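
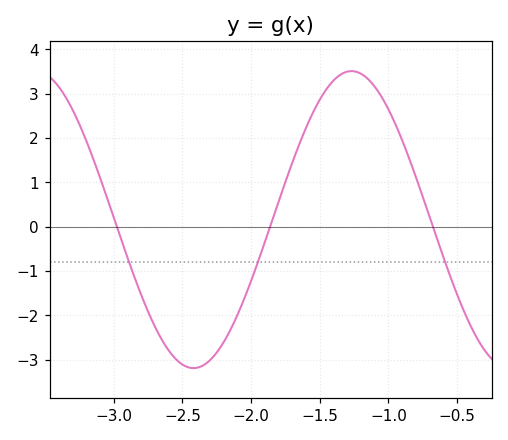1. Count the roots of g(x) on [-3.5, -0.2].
3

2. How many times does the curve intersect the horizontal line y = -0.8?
3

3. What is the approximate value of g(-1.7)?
1.4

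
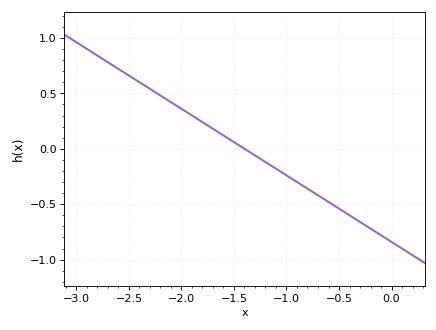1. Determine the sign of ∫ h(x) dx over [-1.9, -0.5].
negative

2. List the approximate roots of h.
-1.4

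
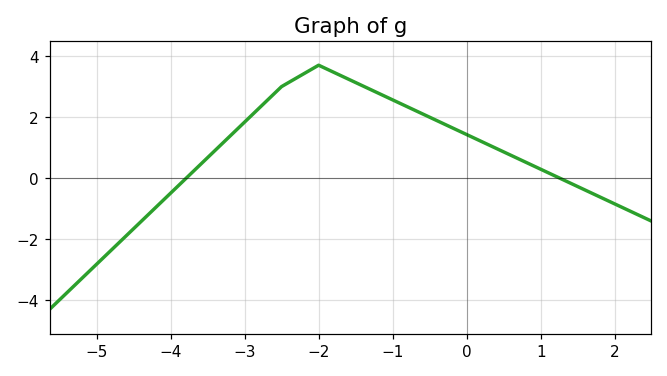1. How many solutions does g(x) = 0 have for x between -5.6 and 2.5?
2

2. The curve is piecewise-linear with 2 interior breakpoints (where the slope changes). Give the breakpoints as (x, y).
(-2.5, 3); (-2, 3.7)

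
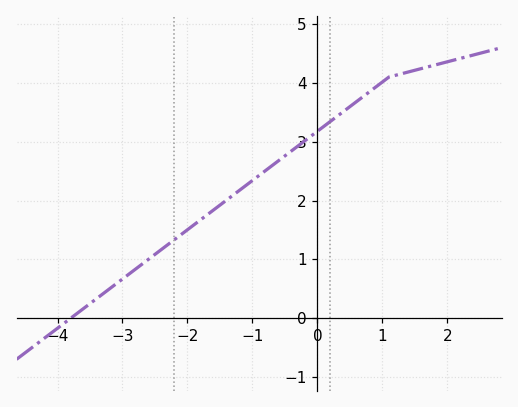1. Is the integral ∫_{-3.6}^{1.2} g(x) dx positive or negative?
positive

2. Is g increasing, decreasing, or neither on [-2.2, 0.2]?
increasing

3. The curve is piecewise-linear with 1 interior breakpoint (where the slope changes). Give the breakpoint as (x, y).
(1.1, 4.1)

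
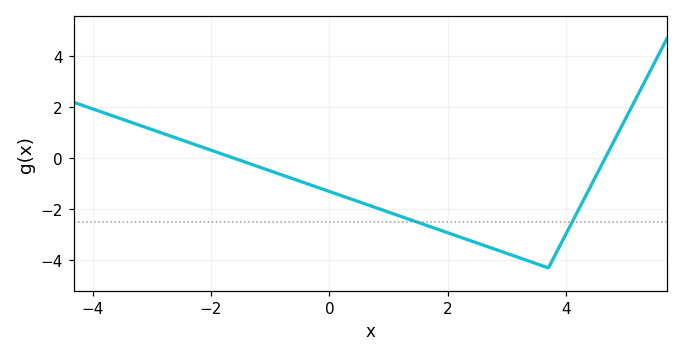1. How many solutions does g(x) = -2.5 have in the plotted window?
2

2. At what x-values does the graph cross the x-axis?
-1.6, 4.6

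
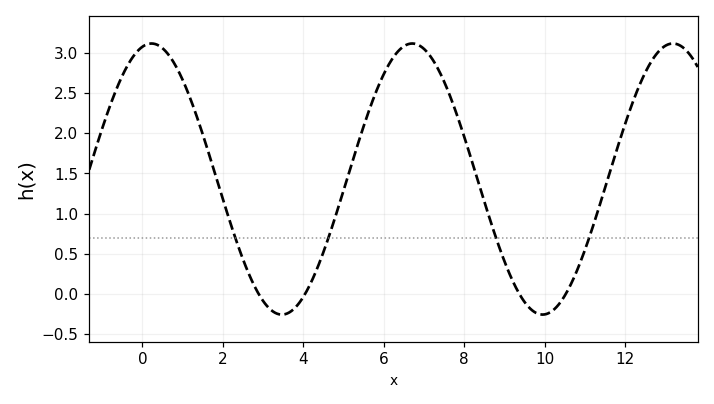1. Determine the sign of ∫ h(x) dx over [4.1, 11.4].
positive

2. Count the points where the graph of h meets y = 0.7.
4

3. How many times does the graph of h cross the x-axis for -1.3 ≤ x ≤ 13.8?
4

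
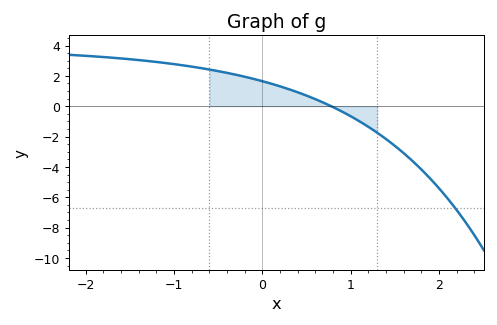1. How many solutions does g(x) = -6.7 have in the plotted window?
1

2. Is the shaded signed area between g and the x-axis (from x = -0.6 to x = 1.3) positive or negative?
positive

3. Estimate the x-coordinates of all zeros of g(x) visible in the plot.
0.8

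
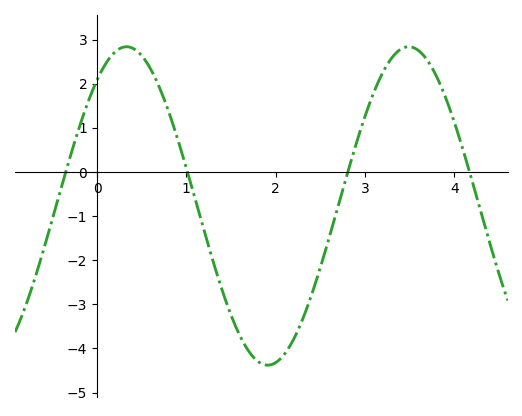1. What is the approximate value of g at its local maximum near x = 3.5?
2.8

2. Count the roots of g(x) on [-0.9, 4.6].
4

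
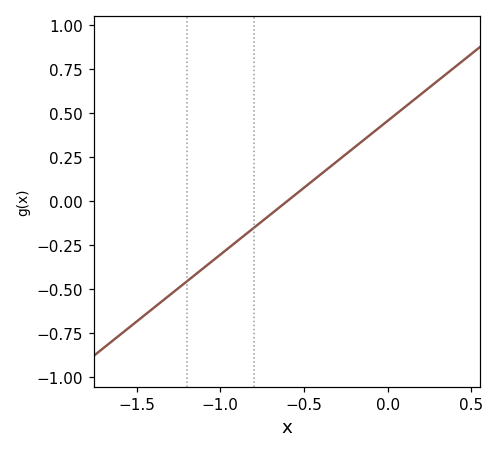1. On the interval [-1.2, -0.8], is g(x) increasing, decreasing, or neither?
increasing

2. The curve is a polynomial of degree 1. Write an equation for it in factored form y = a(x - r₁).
y = 0.76(x + 0.6)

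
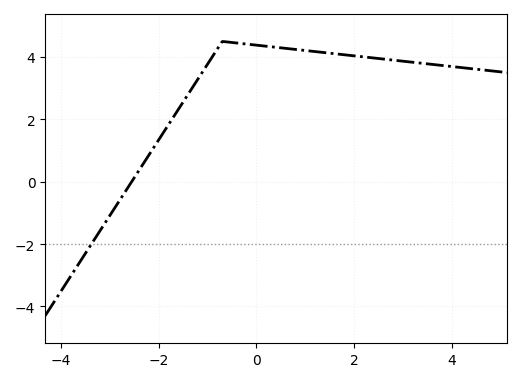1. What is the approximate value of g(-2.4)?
0.4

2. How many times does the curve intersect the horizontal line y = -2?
1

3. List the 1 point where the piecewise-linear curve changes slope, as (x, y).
(-0.7, 4.5)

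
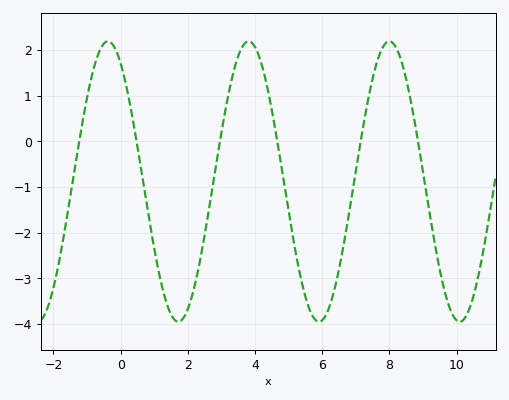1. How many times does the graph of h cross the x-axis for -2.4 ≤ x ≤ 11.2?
6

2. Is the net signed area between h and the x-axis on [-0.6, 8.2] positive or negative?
negative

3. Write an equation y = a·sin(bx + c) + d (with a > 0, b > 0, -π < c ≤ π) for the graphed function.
y = 3.07sin(1.5x + 2.1) - 0.88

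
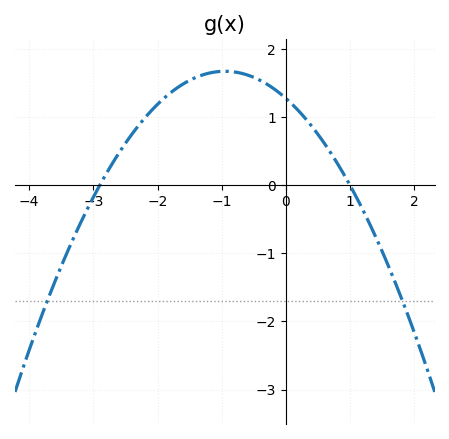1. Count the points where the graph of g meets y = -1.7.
2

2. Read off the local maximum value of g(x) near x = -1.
1.7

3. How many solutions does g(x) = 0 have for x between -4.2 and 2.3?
2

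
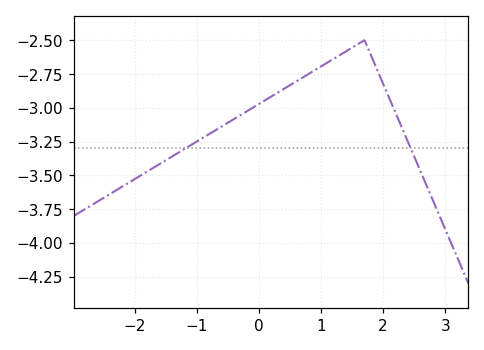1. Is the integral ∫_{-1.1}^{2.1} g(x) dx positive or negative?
negative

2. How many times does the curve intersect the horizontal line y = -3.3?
2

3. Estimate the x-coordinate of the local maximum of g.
1.7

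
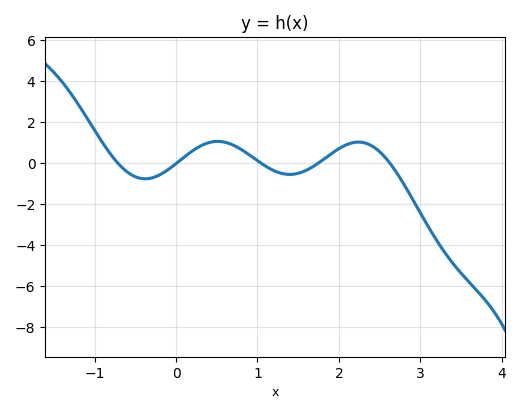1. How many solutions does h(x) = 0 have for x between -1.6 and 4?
5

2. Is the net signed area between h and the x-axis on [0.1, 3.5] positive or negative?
negative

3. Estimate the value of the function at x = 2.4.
0.843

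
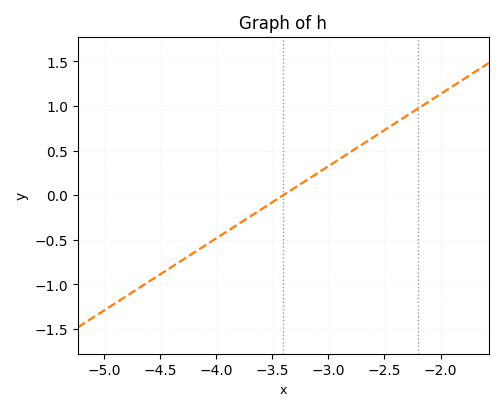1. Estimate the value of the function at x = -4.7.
-1.05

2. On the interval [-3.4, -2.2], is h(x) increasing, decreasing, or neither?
increasing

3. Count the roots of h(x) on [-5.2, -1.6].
1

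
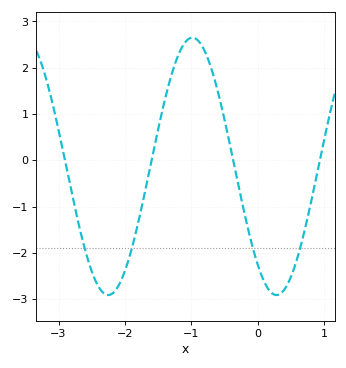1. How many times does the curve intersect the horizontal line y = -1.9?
4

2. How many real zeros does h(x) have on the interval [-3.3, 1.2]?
4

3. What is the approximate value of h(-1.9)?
-1.92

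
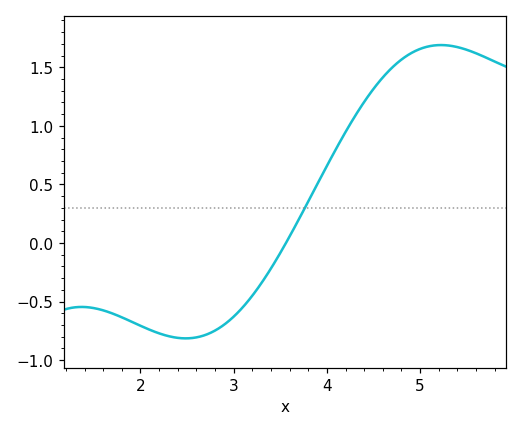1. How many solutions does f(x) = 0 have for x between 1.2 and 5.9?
1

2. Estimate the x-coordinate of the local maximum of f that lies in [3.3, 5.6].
5.22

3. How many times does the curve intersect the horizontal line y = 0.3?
1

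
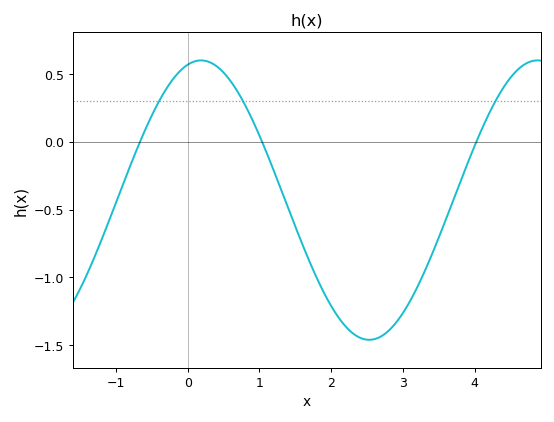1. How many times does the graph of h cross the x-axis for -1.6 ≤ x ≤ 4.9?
3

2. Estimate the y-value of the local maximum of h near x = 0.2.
0.6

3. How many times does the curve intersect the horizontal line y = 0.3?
3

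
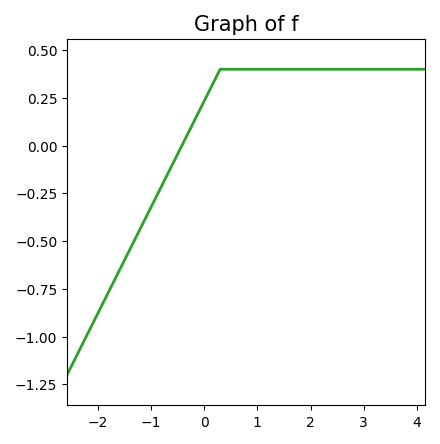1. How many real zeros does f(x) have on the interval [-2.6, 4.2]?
1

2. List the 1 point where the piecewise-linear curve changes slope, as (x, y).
(0.3, 0.4)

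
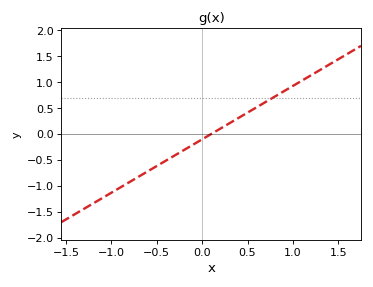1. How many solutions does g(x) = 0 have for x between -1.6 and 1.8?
1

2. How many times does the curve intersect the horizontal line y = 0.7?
1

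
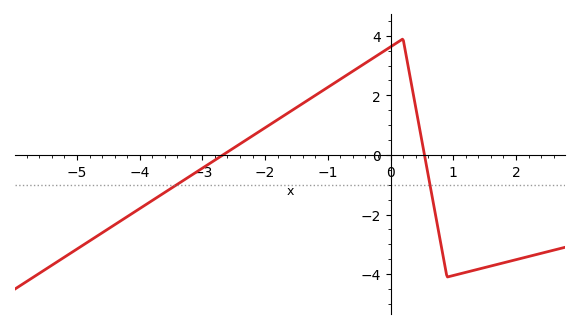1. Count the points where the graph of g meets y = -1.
2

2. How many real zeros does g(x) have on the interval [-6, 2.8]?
2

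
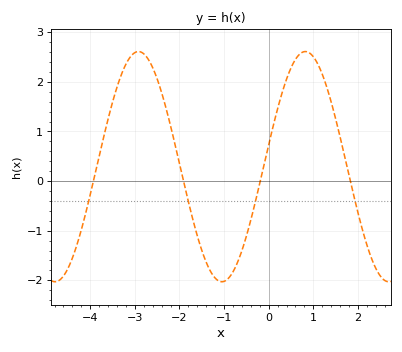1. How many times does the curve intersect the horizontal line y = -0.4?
4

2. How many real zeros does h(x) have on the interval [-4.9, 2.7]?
4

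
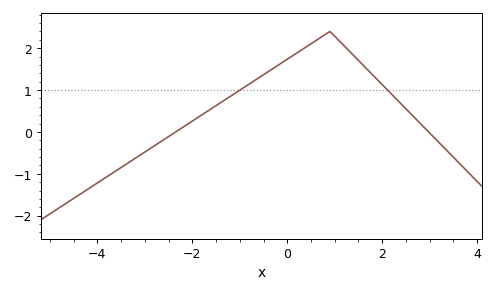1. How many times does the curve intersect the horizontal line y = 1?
2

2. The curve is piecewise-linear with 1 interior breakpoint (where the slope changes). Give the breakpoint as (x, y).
(0.9, 2.4)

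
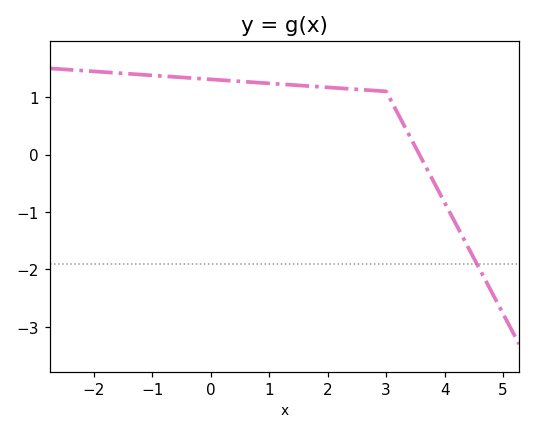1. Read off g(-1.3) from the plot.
1.4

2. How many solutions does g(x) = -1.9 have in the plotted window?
1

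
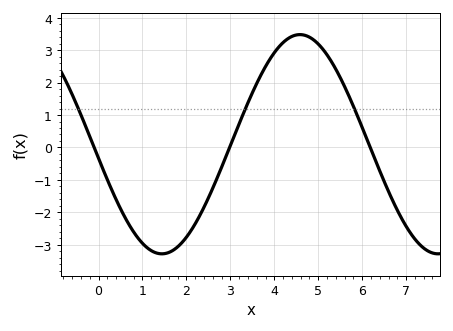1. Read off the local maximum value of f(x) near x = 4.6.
3.48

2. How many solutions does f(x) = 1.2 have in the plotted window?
3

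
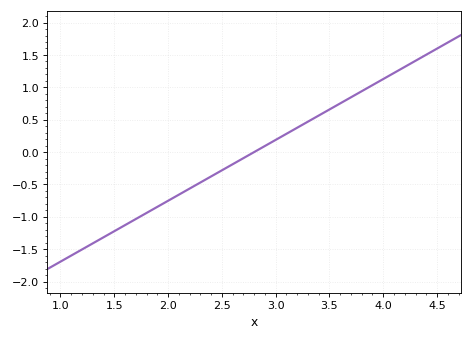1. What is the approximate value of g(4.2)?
1.32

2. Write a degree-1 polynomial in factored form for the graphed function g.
y = 0.94(x - 2.8)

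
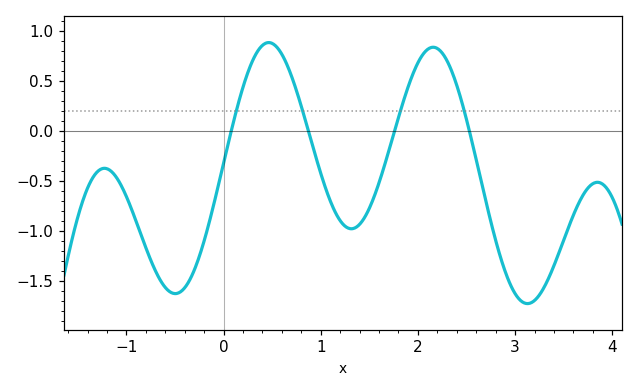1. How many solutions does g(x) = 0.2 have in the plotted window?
4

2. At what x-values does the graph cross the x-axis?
0.078, 0.874, 1.76, 2.53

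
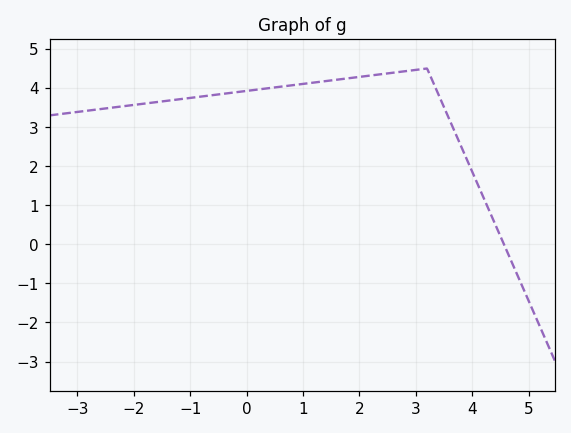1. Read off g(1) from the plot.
4.11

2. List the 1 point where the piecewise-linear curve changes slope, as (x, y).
(3.2, 4.5)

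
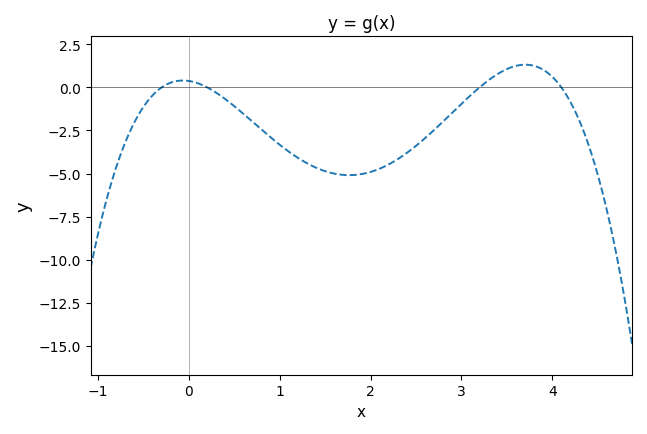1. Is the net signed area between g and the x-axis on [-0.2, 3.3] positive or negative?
negative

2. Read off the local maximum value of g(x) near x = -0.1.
0.4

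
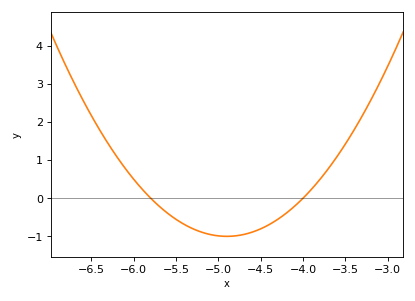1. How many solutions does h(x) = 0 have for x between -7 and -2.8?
2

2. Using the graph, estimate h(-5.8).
0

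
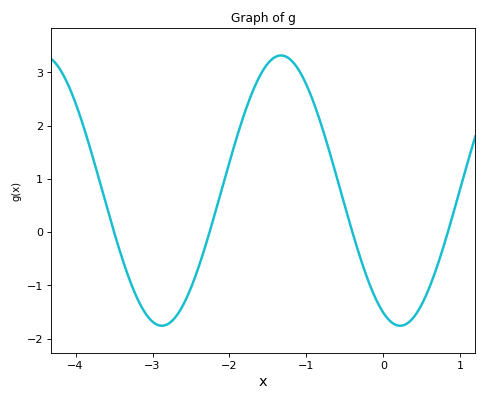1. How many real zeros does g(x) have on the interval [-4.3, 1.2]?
4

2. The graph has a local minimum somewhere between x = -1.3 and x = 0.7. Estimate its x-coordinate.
0.217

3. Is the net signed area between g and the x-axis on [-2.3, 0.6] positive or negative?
positive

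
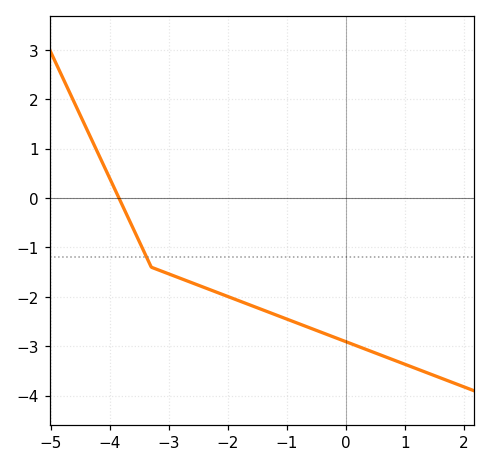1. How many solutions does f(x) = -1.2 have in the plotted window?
1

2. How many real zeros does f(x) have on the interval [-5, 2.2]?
1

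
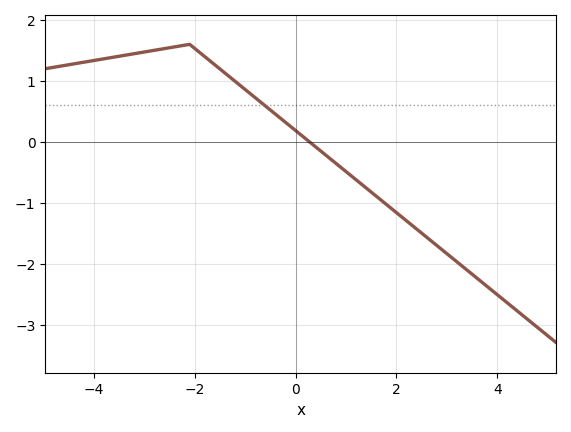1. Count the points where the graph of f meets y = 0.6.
1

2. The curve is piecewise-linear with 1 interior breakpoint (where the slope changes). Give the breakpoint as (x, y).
(-2.1, 1.6)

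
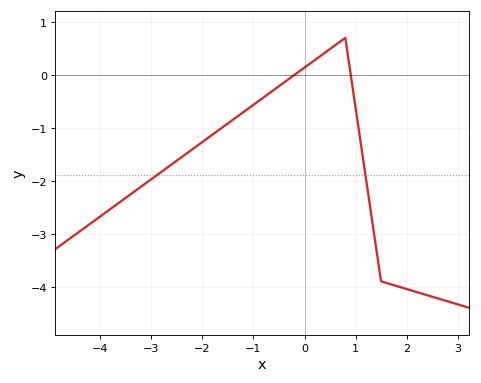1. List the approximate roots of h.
-0.2, 1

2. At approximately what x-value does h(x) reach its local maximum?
0.8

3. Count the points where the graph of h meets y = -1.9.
2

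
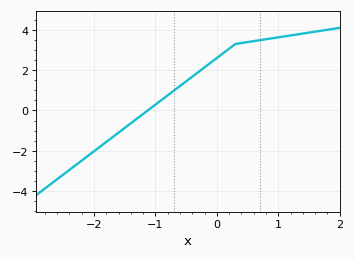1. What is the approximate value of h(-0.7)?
1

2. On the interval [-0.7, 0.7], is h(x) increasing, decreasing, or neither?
increasing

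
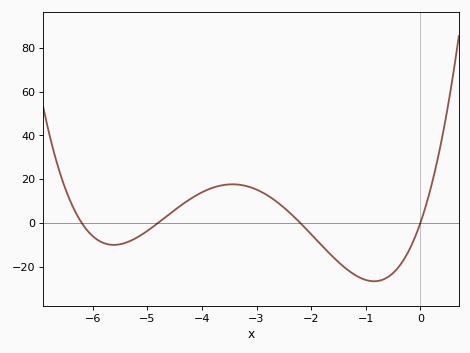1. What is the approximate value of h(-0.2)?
-12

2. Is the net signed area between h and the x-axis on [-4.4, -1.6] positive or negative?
positive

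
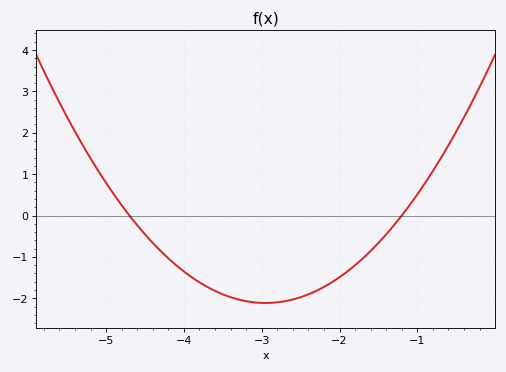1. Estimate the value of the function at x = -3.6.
-1.8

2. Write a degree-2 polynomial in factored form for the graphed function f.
y = 0.69(x + 4.7)(x + 1.2)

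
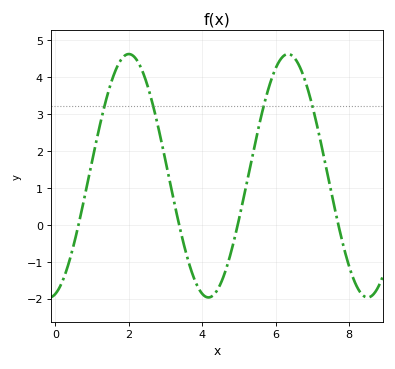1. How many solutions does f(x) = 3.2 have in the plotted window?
4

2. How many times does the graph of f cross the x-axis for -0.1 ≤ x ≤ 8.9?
4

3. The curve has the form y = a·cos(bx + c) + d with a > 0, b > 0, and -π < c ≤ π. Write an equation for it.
y = 3.29cos(1.45x - 2.9) + 1.32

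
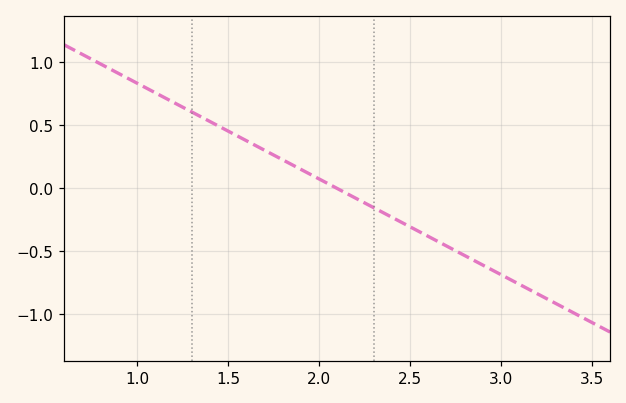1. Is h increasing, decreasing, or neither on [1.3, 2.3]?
decreasing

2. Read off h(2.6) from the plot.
-0.4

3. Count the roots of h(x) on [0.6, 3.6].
1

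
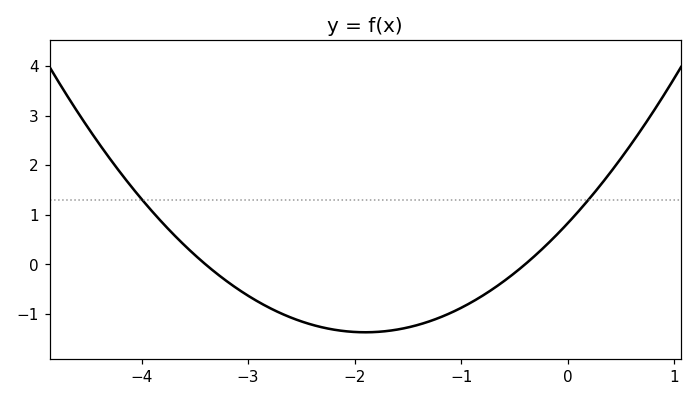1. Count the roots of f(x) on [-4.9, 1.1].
2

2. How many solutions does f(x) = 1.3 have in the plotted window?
2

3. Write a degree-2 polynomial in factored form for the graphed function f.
y = 0.61(x + 3.4)(x + 0.4)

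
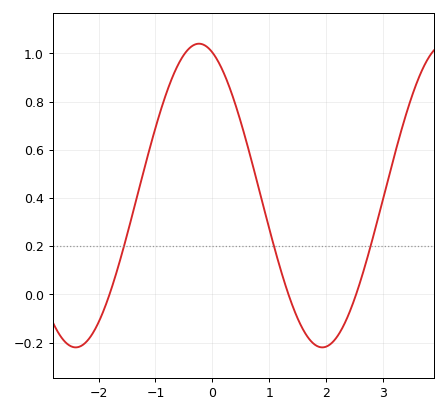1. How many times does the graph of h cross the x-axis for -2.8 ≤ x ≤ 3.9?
3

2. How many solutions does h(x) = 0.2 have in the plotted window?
3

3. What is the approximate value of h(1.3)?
0.026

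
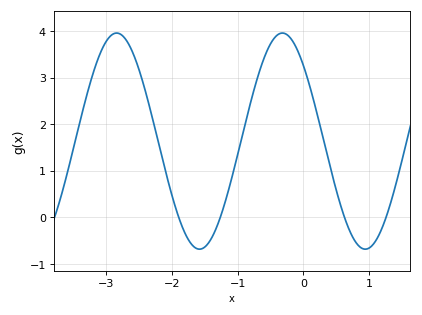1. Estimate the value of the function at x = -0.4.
3.91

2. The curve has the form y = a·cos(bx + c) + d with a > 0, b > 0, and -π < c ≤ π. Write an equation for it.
y = 2.32cos(2.49x + 0.792) + 1.64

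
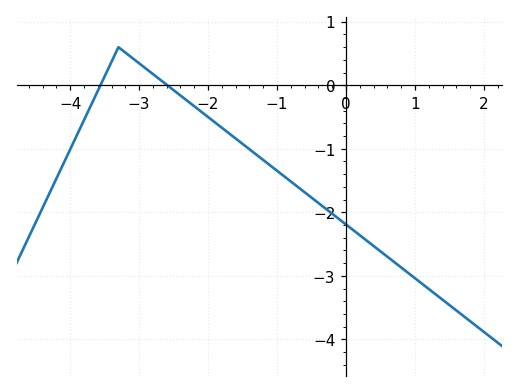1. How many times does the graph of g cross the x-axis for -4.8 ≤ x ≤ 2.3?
2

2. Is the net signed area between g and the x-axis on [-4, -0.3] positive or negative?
negative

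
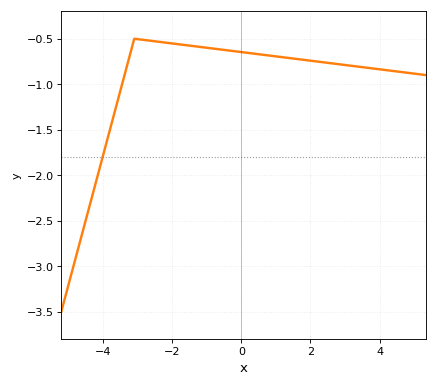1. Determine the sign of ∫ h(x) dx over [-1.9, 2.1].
negative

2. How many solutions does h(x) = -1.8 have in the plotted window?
1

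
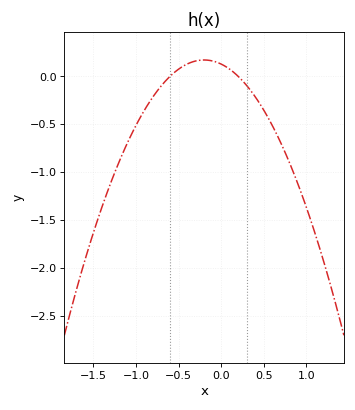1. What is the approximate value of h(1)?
-1.37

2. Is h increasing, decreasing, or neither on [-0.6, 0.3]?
neither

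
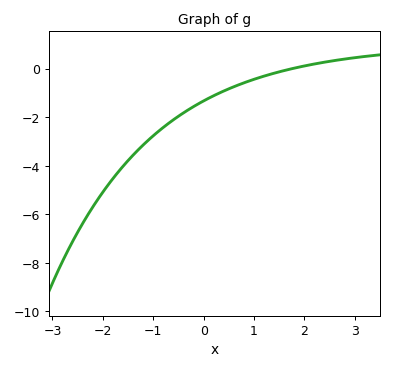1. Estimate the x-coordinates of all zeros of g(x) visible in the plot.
1.8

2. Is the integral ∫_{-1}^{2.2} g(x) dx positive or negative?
negative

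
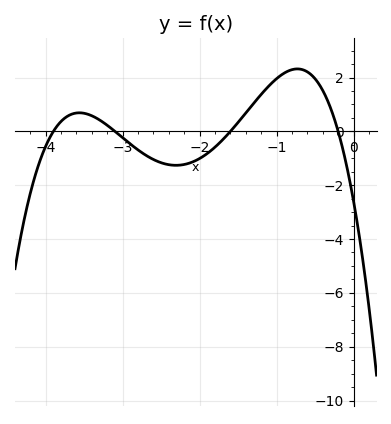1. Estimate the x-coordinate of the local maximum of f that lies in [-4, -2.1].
-3.56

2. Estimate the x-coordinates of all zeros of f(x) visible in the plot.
-3.9, -3.1, -1.6, -0.2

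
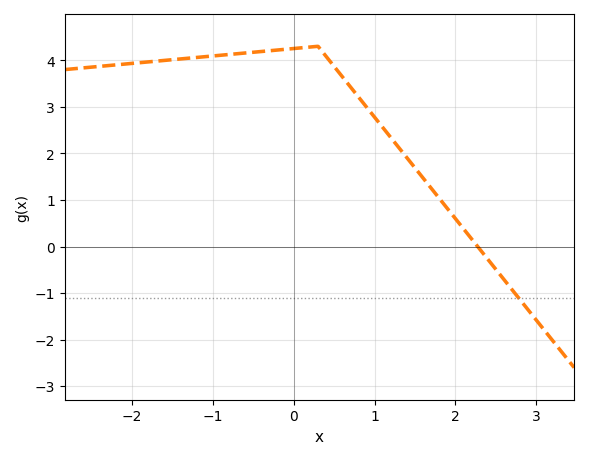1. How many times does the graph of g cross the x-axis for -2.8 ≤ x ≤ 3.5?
1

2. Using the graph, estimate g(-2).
3.93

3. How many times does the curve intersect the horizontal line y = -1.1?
1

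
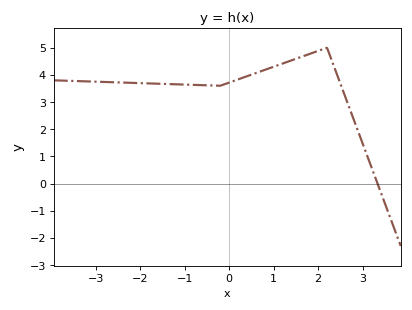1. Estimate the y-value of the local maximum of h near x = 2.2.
5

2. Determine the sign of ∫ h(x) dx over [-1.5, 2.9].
positive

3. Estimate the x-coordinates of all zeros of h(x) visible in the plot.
3.4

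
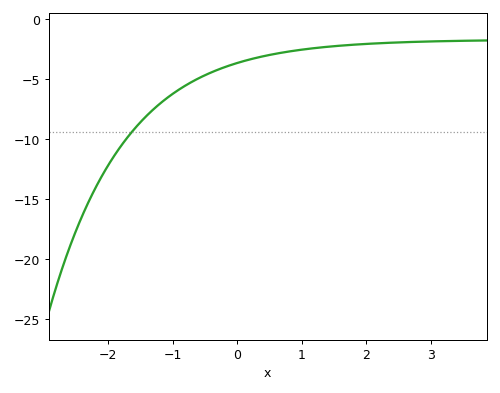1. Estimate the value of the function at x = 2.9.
-2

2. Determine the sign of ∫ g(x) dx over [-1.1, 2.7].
negative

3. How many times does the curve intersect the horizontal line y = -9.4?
1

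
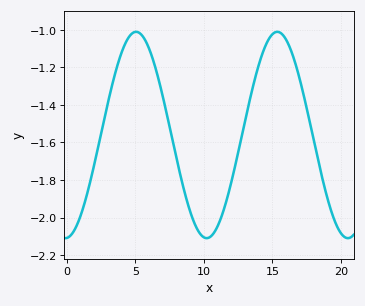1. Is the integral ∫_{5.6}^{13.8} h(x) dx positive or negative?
negative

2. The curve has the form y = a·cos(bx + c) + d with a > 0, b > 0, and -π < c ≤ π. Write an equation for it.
y = 0.55cos(0.61x - 3.1) - 1.56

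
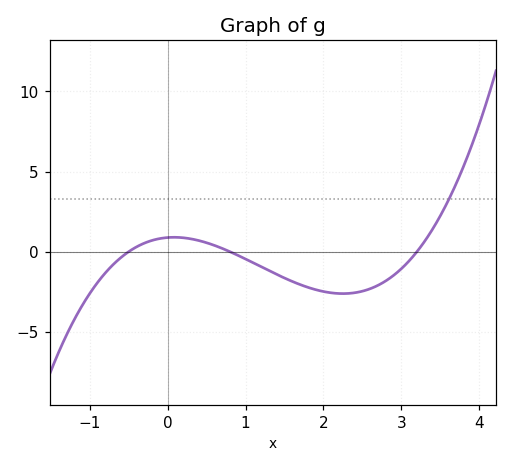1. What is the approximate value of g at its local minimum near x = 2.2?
-2.5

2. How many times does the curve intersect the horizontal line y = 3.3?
1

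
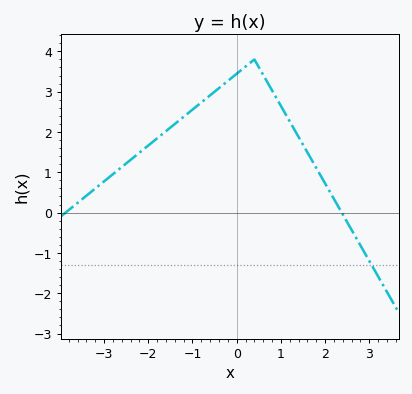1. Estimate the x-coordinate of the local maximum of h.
0.398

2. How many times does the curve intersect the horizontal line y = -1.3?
1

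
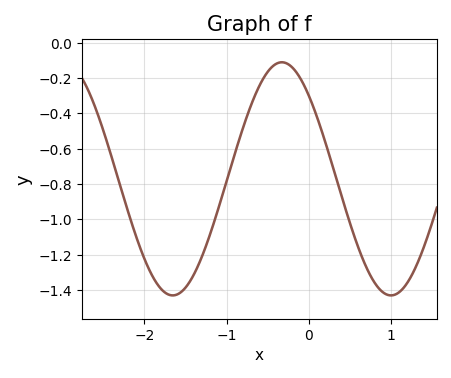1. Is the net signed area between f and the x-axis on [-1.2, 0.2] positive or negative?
negative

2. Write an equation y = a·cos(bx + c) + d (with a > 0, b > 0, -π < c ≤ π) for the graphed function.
y = 0.66cos(2.4x + 0.78) - 0.77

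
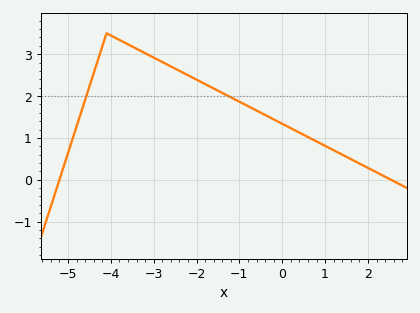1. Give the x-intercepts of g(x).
-5.2, 2.53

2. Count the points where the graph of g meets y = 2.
2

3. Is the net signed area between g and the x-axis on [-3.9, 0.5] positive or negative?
positive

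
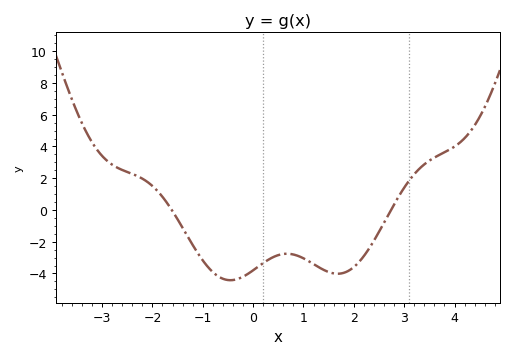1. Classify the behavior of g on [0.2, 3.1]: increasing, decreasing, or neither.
neither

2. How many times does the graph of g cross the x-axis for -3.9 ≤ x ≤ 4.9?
2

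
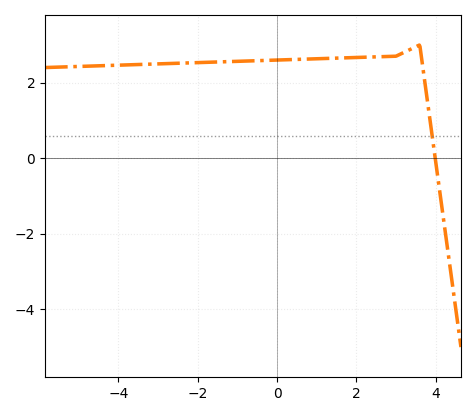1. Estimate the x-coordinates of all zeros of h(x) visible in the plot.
4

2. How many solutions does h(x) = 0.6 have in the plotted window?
1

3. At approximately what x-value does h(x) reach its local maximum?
3.6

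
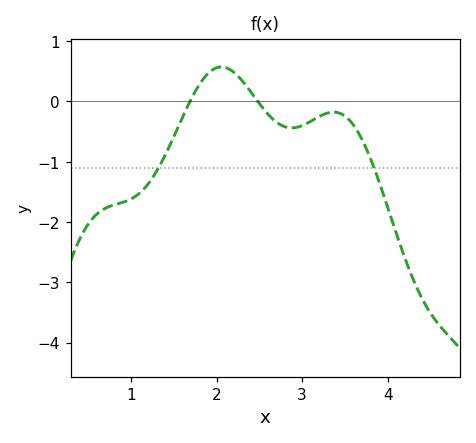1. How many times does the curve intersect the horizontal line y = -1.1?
2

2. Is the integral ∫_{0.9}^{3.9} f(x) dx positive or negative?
negative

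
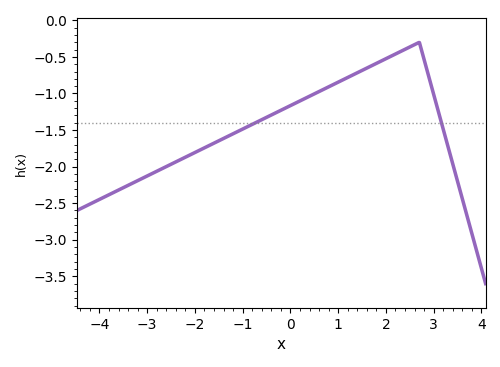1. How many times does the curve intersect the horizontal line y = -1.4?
2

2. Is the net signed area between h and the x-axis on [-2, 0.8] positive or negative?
negative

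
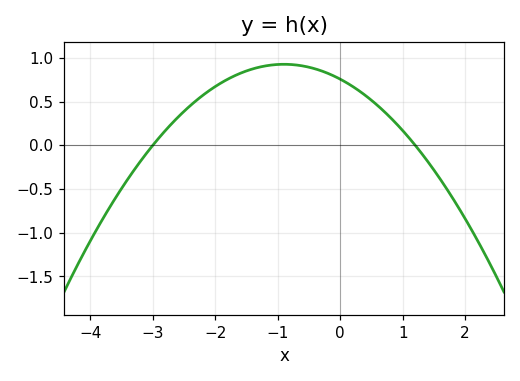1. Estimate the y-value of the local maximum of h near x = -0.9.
0.926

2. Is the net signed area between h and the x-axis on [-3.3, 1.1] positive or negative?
positive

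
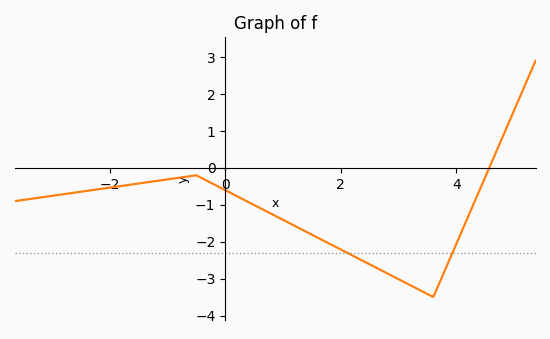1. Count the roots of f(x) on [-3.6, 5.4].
1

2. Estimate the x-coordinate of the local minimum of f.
3.6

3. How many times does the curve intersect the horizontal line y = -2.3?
2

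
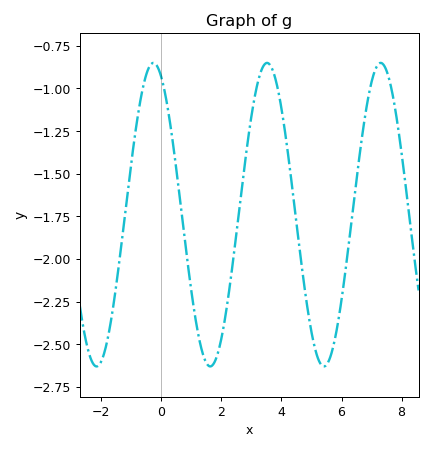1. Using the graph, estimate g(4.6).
-1.94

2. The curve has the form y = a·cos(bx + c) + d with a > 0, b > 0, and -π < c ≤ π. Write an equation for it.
y = 0.89cos(1.66x + 0.44) - 1.74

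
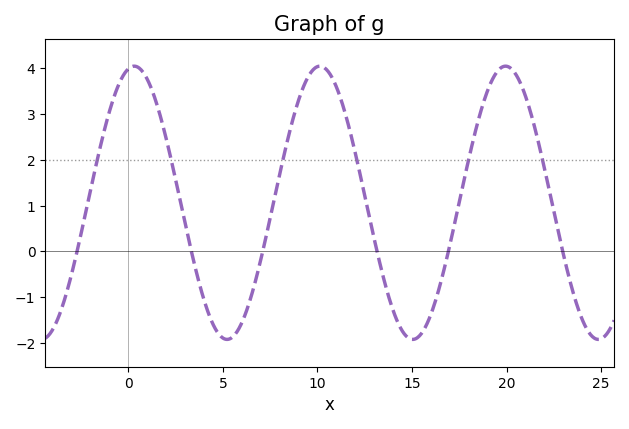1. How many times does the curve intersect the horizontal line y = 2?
6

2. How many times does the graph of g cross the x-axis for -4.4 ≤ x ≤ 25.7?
6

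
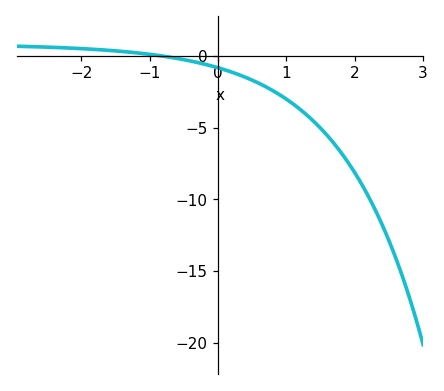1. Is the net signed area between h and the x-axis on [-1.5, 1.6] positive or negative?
negative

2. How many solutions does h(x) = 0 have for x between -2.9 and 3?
1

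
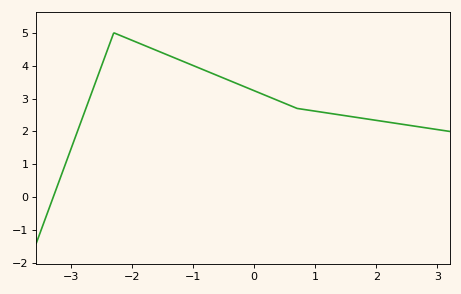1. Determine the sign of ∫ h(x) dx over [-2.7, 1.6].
positive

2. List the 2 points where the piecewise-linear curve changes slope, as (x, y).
(-2.3, 5); (0.7, 2.7)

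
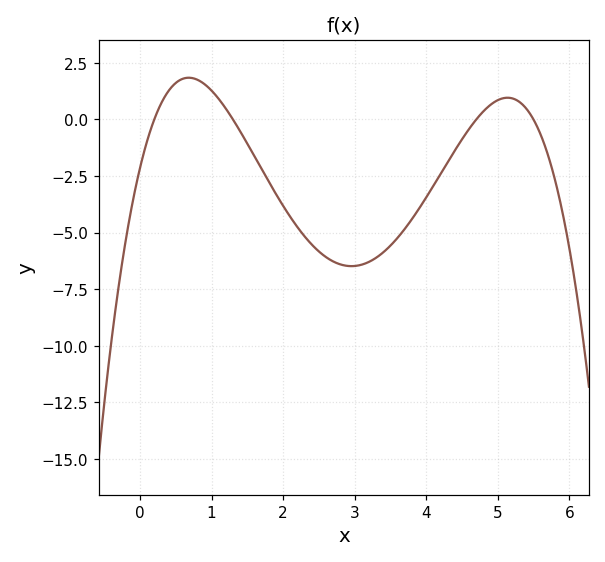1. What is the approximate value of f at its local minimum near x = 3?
-6.4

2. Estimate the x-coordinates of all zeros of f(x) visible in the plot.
0.2, 1.3, 4.7, 5.5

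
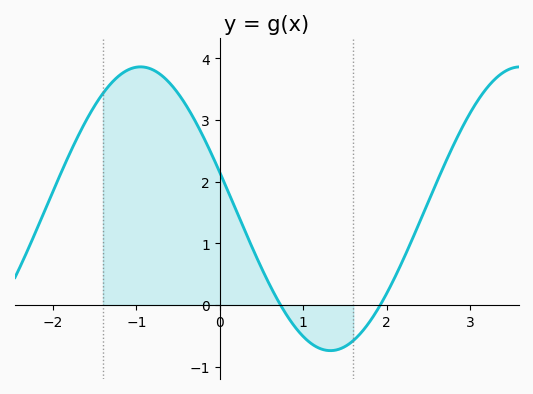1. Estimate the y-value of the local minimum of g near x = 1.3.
-0.7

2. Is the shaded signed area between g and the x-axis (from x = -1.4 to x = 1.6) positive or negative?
positive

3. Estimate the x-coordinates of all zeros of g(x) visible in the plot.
0.7, 1.9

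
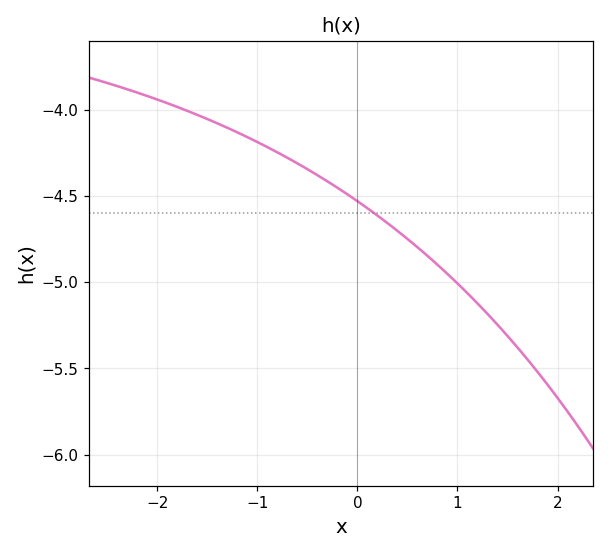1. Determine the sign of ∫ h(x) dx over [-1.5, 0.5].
negative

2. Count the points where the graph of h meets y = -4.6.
1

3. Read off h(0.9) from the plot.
-4.95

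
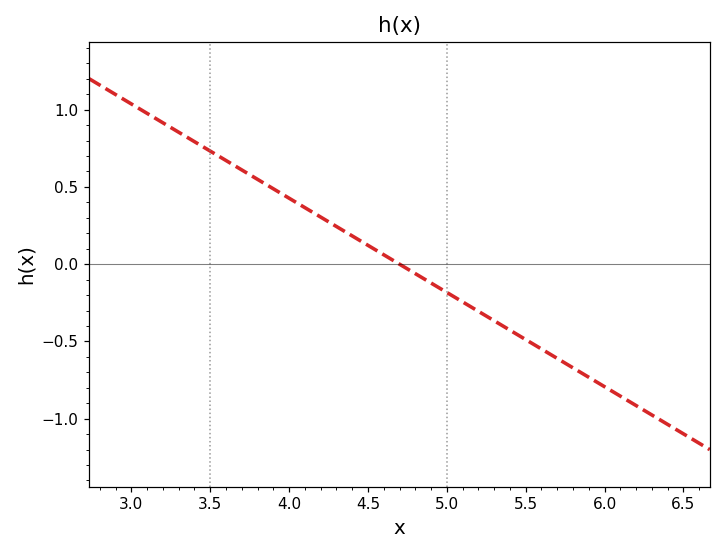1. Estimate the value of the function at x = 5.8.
-0.671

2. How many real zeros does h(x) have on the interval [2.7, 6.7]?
1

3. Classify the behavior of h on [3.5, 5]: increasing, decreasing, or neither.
decreasing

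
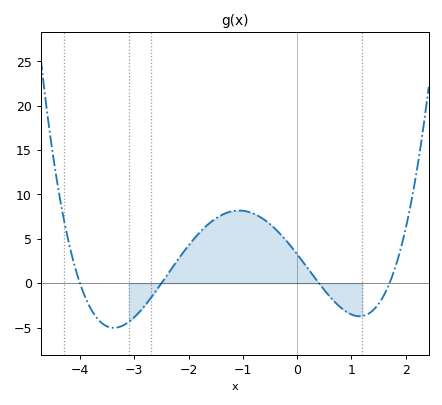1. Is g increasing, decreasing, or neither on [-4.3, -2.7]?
neither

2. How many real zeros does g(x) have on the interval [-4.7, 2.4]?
4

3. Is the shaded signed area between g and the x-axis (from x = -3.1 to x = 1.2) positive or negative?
positive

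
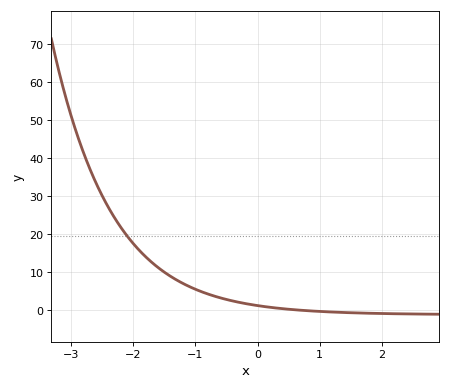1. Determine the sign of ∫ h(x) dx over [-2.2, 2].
positive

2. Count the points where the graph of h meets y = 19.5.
1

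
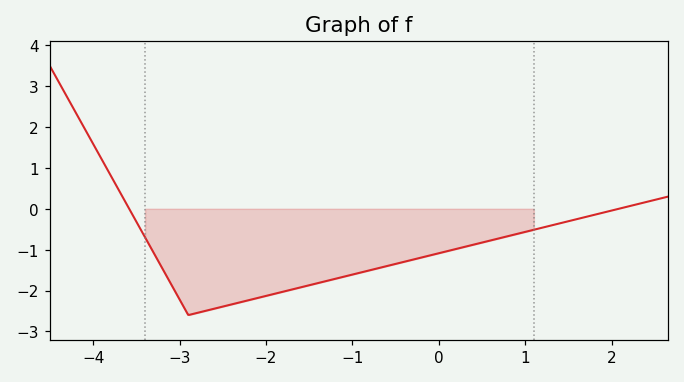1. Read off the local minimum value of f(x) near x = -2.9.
-2.6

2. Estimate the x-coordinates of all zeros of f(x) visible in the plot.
-3.58, 2.08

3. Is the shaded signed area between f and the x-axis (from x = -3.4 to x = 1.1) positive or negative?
negative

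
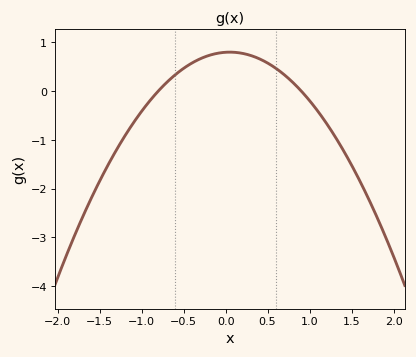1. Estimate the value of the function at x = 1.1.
-0.418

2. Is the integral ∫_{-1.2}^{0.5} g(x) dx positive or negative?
positive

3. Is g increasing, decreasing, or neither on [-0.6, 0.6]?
neither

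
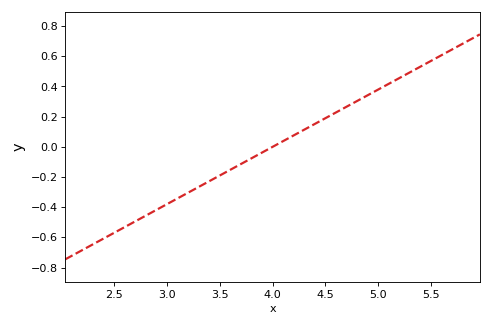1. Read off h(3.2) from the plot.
-0.304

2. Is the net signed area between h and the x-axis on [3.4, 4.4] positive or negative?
negative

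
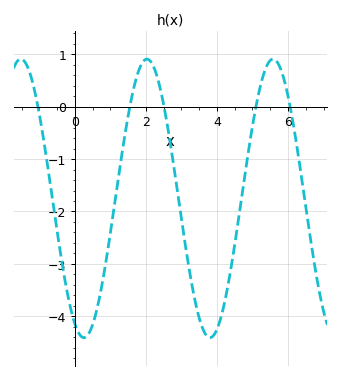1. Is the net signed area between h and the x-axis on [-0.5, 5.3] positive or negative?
negative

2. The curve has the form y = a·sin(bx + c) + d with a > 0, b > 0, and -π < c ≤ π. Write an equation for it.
y = 2.66sin(1.8x - 2) - 1.75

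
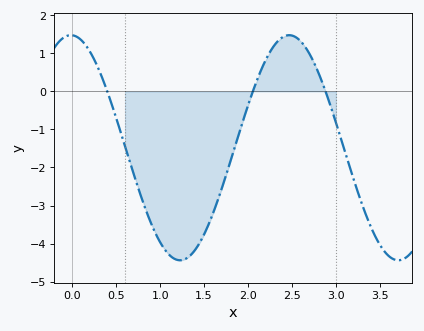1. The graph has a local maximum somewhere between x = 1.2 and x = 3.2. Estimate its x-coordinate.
2.5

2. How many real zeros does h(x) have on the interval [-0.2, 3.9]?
3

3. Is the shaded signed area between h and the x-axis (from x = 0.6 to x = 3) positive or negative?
negative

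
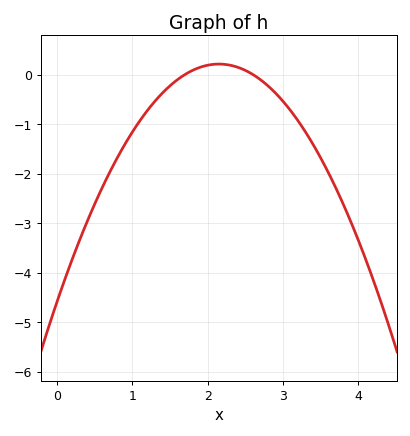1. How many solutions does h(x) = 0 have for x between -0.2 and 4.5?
2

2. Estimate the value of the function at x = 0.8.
-1.68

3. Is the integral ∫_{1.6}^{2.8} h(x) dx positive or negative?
positive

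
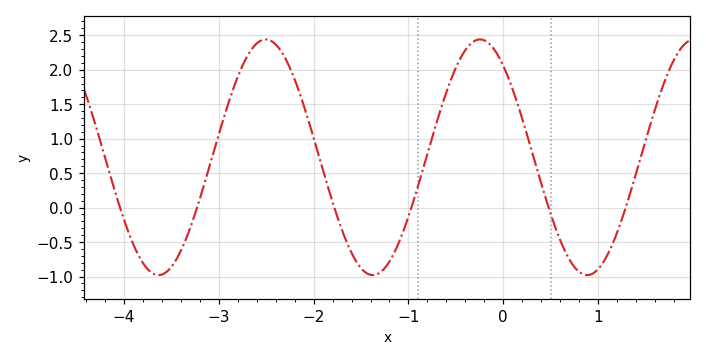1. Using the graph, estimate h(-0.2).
2.43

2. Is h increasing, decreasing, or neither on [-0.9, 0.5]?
neither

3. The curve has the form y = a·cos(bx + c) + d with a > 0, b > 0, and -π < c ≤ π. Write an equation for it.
y = 1.71cos(2.78x + 0.682) + 0.73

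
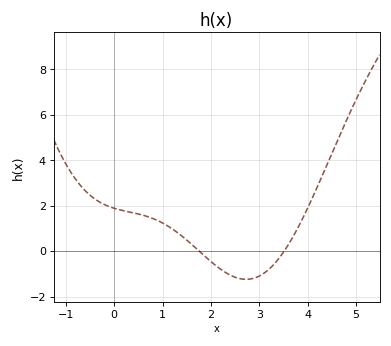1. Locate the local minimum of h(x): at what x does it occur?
2.7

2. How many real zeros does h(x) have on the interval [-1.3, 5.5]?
2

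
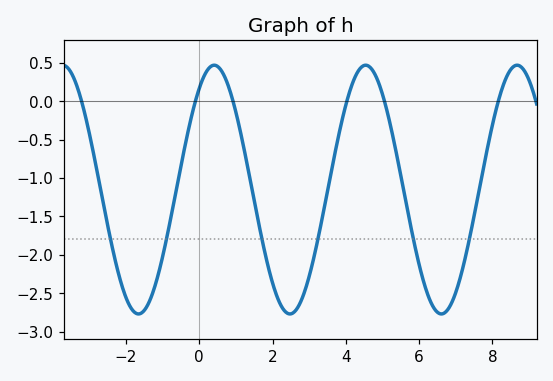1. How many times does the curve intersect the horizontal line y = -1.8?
6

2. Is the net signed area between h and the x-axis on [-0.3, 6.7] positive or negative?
negative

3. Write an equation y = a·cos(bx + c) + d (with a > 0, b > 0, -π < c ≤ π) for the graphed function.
y = 1.62cos(1.5x - 0.62) - 1.15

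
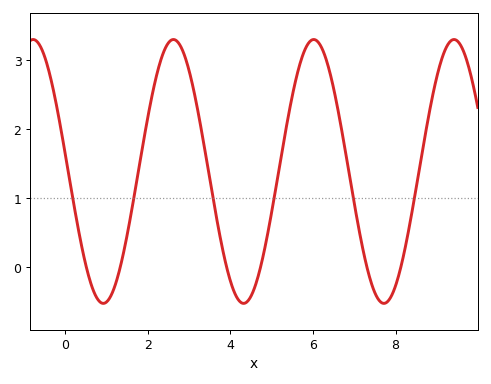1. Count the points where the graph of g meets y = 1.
6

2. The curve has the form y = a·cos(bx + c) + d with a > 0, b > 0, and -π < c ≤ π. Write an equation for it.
y = 1.91cos(1.85x + 1.43) + 1.39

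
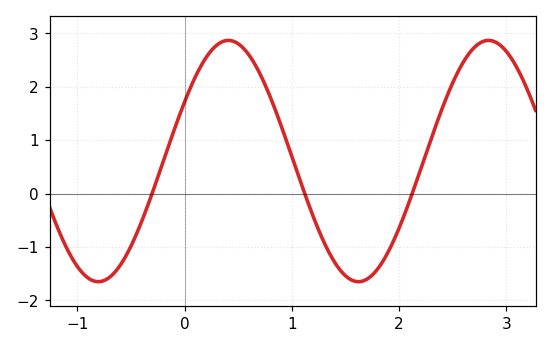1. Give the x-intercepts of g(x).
-0.3, 1.1, 2.1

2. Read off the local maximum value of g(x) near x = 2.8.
2.9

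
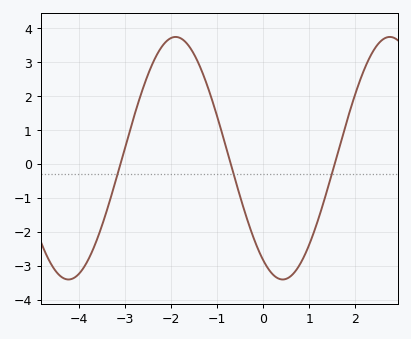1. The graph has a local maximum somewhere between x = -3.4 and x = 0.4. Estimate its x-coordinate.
-2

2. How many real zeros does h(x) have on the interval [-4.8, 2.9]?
3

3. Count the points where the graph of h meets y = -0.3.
3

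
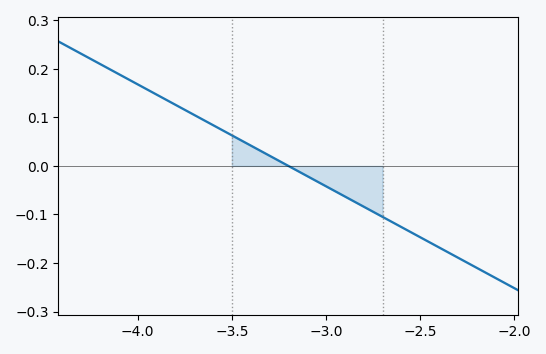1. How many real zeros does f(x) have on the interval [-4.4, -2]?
1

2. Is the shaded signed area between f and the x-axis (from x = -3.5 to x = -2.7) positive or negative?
negative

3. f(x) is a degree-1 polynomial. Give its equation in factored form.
y = -0.21(x + 3.2)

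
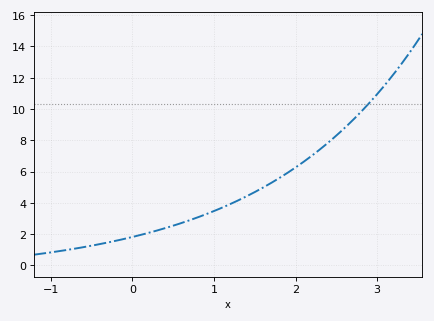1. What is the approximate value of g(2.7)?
9.2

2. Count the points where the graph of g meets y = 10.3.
1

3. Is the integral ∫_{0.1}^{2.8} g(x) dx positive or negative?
positive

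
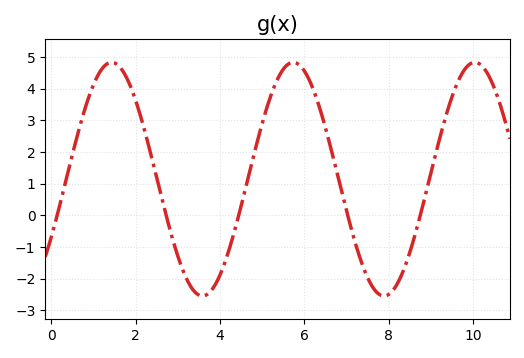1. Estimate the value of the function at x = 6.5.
2.76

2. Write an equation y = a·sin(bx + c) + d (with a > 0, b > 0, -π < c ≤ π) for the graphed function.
y = 3.69sin(1.46x - 0.52) + 1.14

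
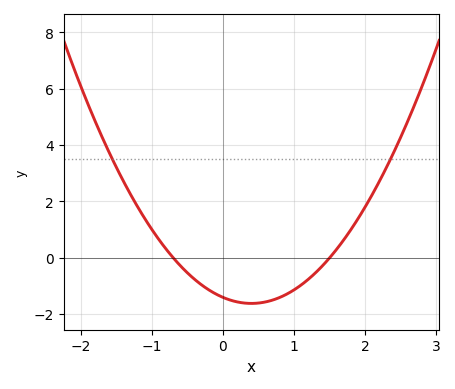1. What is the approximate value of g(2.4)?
3.74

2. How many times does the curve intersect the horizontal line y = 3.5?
2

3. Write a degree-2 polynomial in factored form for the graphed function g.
y = 1.34(x + 0.7)(x - 1.5)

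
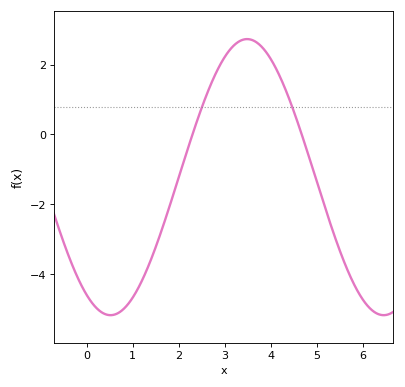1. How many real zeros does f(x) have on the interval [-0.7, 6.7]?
2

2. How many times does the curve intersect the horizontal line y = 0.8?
2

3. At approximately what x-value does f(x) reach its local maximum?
3.5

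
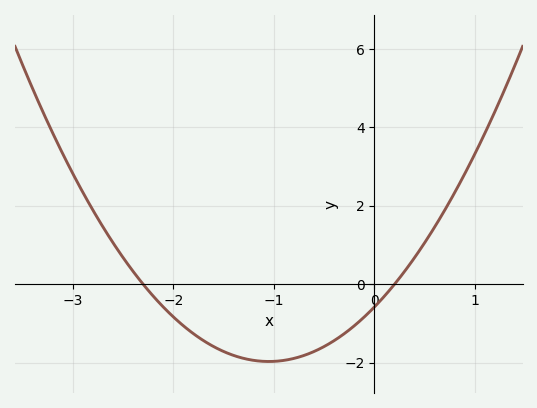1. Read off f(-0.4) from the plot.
-1.4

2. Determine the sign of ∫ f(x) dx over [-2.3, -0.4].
negative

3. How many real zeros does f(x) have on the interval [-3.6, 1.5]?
2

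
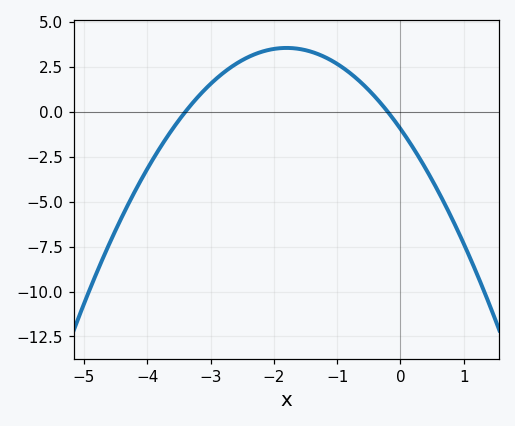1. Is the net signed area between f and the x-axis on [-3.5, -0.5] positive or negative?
positive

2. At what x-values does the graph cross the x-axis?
-3.4, -0.2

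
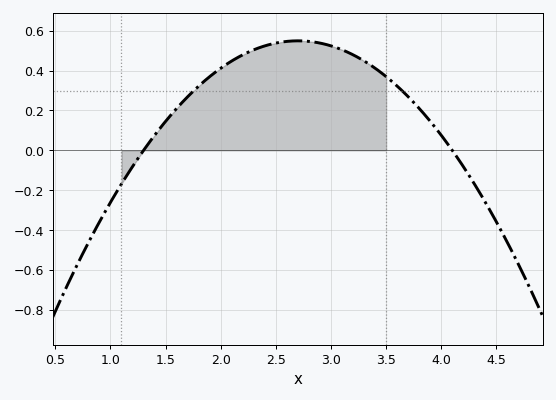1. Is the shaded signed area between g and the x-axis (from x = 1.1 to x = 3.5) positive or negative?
positive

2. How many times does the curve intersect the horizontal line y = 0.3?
2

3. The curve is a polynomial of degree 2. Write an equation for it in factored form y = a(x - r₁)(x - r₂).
y = -0.28(x - 1.3)(x - 4.1)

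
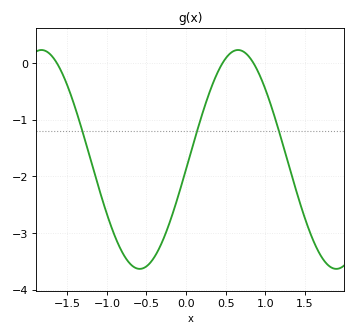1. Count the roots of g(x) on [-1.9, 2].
3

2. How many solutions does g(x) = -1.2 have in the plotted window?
3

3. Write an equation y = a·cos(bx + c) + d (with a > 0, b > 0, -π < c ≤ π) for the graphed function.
y = 1.93cos(2.5x - 1.7) - 1.7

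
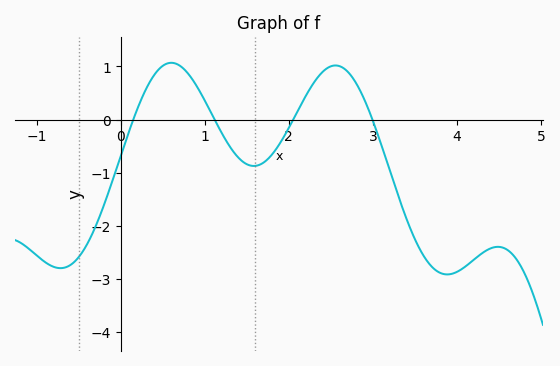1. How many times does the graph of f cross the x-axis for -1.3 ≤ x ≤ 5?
4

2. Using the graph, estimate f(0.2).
0.2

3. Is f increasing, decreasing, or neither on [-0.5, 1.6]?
neither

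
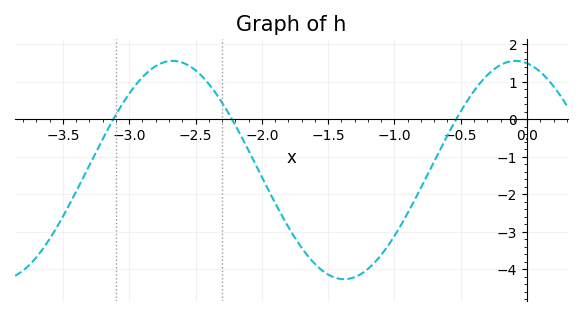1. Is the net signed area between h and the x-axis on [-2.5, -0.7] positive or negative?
negative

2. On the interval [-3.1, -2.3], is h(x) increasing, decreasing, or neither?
neither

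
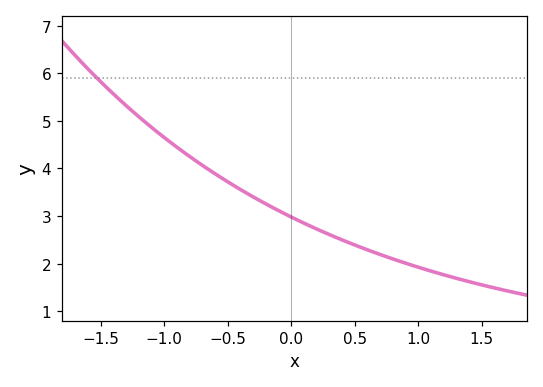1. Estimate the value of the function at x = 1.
1.93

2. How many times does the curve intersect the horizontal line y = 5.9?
1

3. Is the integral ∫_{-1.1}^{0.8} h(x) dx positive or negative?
positive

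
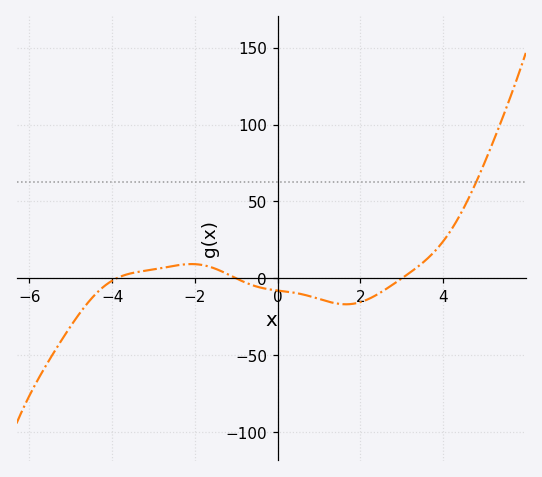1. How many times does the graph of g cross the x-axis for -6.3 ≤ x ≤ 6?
3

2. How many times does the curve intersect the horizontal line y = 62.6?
1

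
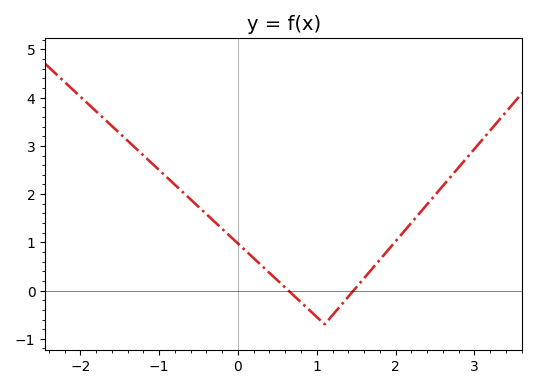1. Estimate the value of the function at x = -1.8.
3.72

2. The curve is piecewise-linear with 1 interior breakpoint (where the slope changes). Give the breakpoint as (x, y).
(1.1, -0.7)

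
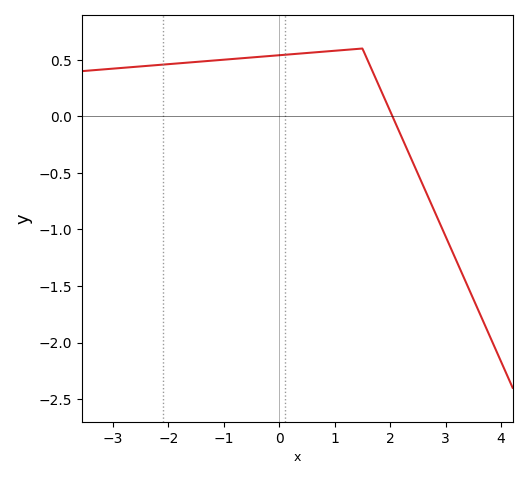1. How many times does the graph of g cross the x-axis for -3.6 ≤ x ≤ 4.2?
1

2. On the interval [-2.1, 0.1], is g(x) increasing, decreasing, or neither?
increasing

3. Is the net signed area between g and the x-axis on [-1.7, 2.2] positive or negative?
positive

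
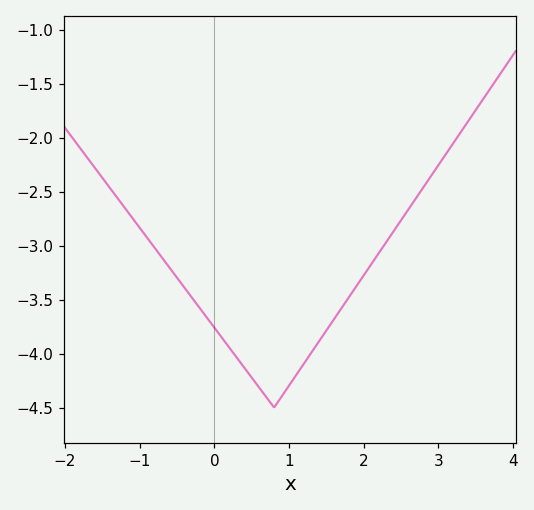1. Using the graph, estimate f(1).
-4.3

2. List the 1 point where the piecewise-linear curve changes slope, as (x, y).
(0.8, -4.5)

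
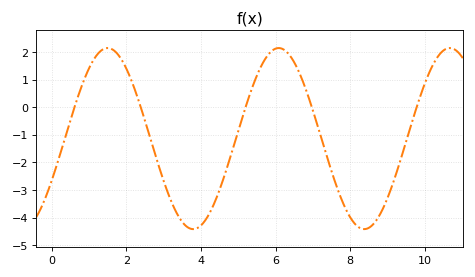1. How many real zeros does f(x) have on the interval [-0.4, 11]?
5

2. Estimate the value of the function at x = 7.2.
-1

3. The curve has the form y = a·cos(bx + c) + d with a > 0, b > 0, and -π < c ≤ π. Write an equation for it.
y = 3.28cos(1.37x - 2.05) - 1.14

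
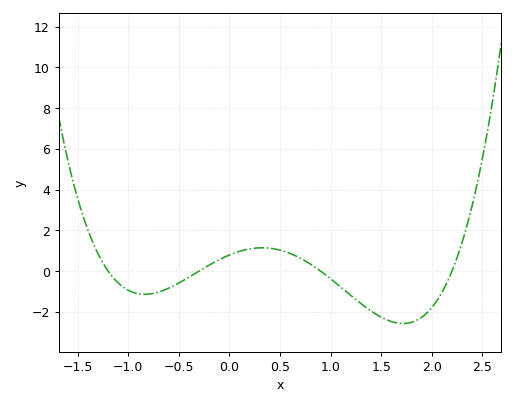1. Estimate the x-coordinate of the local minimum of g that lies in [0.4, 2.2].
1.7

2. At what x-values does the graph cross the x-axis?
-1.2, -0.3, 0.9, 2.2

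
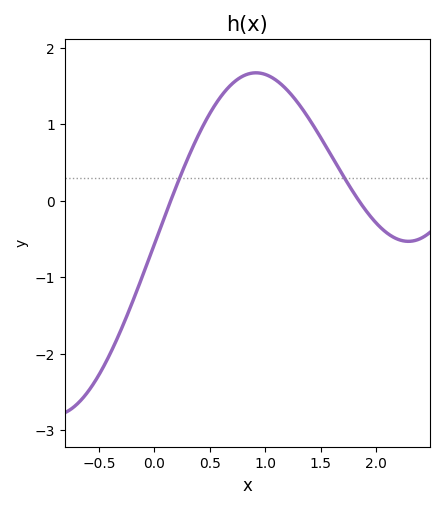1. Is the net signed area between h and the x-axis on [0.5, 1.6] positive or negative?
positive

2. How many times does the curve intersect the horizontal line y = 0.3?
2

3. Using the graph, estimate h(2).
-0.292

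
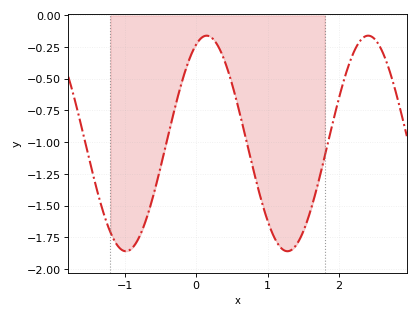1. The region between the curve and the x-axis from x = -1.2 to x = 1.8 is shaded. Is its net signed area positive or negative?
negative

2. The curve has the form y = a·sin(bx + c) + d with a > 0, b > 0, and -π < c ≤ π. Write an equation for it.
y = 0.85sin(2.78x + 1.16) - 1.01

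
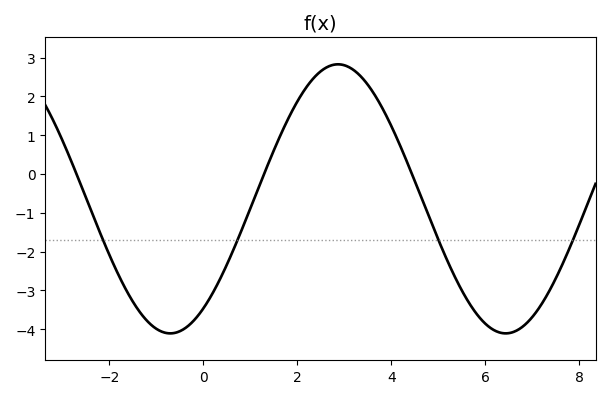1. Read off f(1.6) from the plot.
0.9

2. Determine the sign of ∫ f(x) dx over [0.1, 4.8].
positive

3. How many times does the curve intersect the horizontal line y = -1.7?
4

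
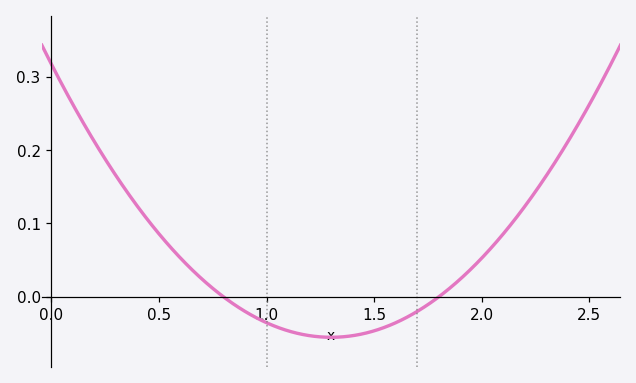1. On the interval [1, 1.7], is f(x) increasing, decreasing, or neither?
neither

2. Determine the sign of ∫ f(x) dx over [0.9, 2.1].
negative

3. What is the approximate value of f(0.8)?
0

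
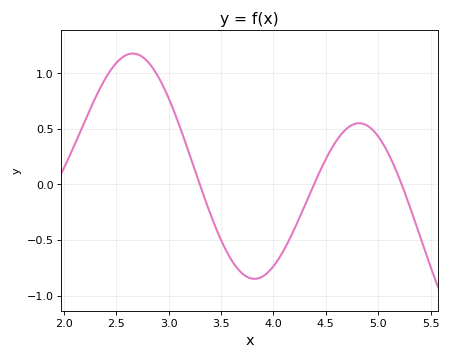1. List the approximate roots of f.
3.3, 4.4, 5.2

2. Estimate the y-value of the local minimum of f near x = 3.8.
-0.85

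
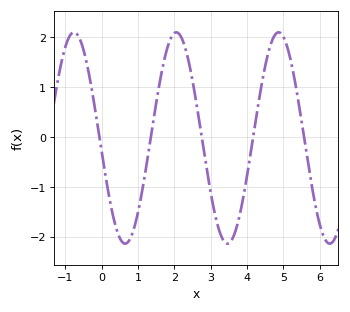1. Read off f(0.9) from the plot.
-1.8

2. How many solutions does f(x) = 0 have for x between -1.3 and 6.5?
5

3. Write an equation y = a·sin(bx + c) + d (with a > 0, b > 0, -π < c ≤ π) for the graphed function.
y = 2.12sin(2.2x - 3) - 0.02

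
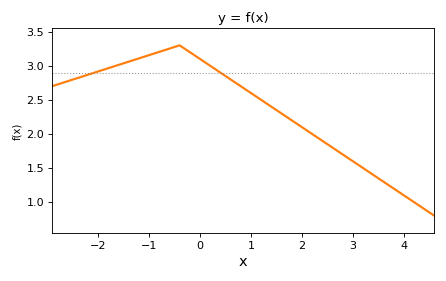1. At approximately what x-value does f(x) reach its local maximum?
-0.399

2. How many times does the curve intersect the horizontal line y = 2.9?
2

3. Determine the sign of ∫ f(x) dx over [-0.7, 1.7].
positive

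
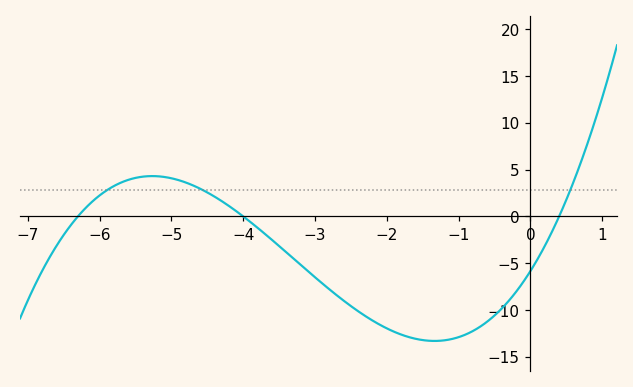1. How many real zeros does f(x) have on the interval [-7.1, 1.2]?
3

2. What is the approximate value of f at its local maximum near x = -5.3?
4.5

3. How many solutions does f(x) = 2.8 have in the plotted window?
3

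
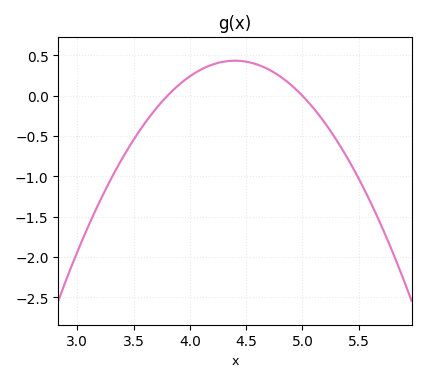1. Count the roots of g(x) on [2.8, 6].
2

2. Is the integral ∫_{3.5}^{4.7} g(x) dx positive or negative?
positive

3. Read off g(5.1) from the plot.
-0.15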